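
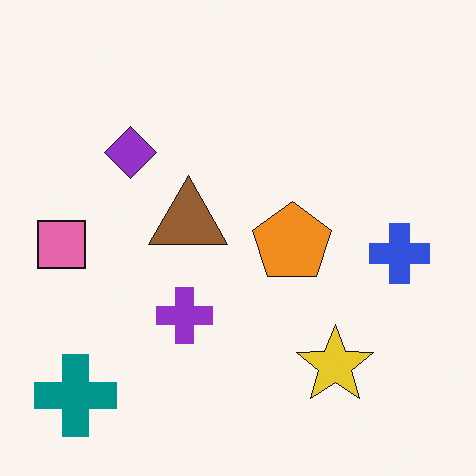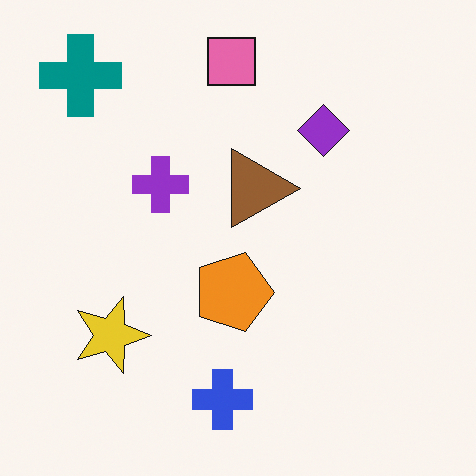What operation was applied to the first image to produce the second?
Rotated 90° clockwise.

The teal cross sits in the bottom-left of the first image and the top-left of the second — consistent with a whole-image 90° clockwise rotation.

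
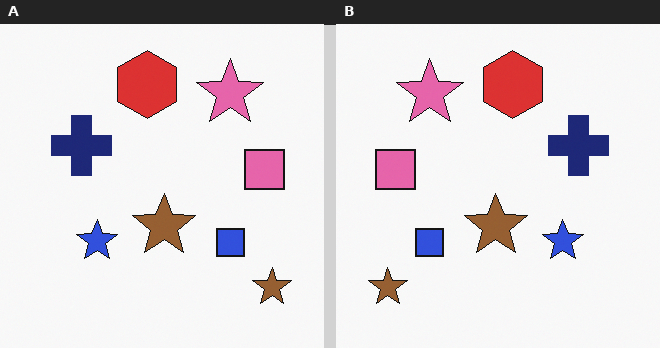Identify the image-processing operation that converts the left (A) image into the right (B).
The transformation is: flipped horizontally (left ↔ right).

The pink square is in the right of the left (A) image and the left of the right (B) — shapes on opposite sides of the vertical midline have swapped in a mirror flip.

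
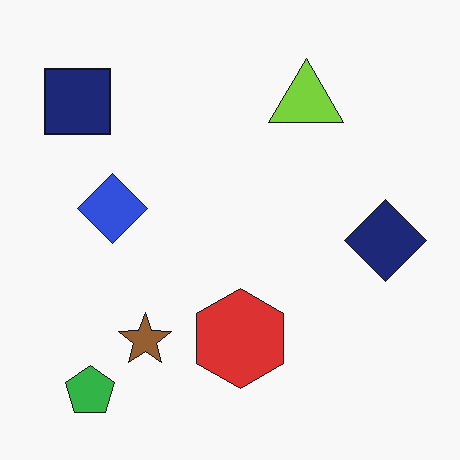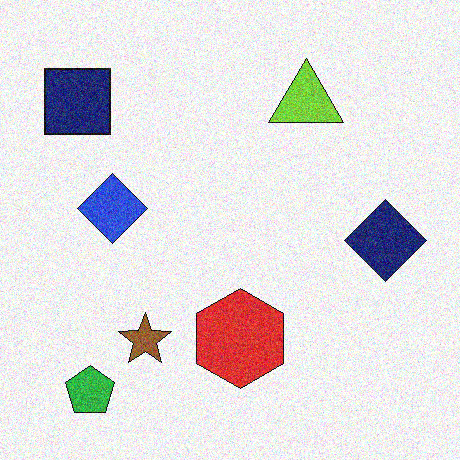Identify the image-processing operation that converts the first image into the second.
Degraded with moderate additive noise.

Random speckle covers the whole image, including the flat background.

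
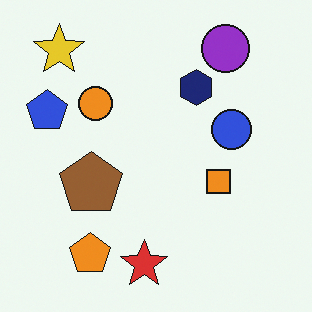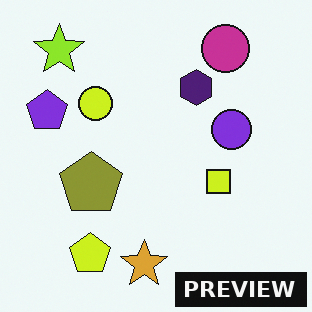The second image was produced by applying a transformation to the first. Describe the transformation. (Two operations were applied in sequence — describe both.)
This is the original image hue-shifted by a small amount, then watermarked with the text "PREVIEW" in the lower-right corner.

Every shape's color has rotated by the same amount around the hue wheel — a uniform hue shift. A dark label reading "PREVIEW" appears in the lower-right corner.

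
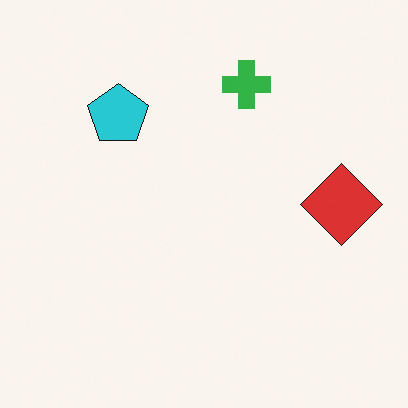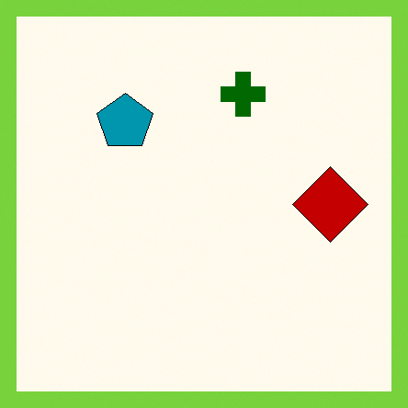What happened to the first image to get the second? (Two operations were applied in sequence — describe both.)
The transformation is: boosted in contrast, then framed with a lime border.

Tones are pushed away from mid-grey across the whole image — a global contrast change. A solid lime frame runs around the edge of the second image, with the content slightly shrunk inside it.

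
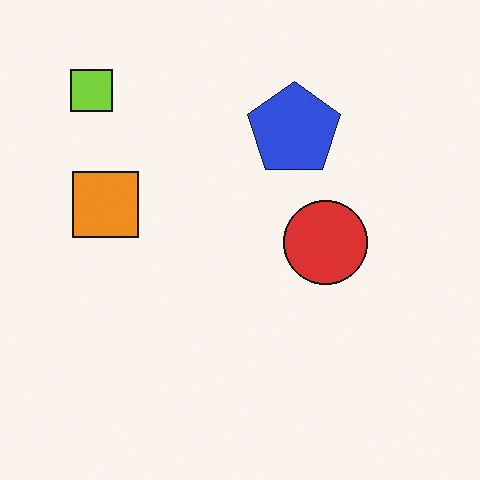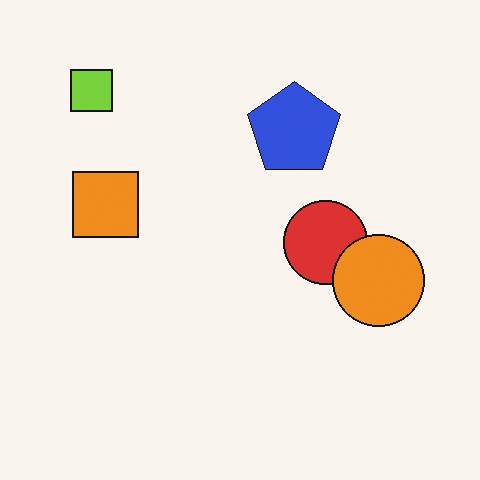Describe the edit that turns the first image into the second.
The transformation is: overlaid with an additional orange circle.

An orange circle appears in the second image that is absent from the first.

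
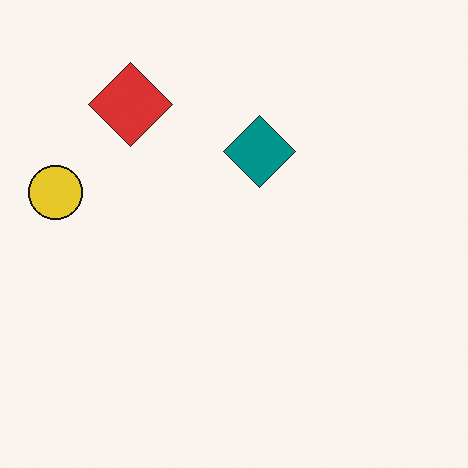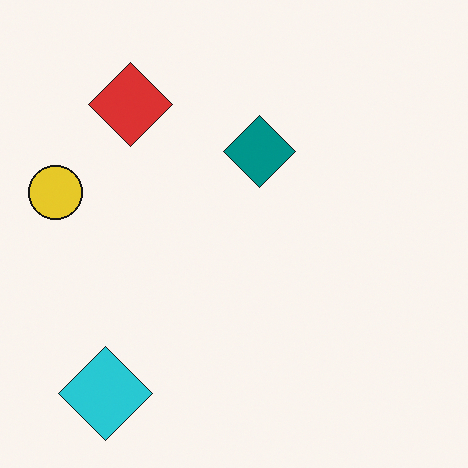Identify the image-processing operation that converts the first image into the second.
It was overlaid with an additional cyan diamond.

A cyan diamond appears in the second image that is absent from the first.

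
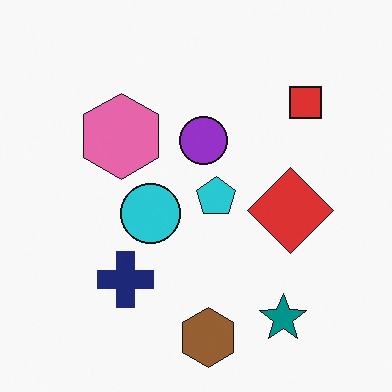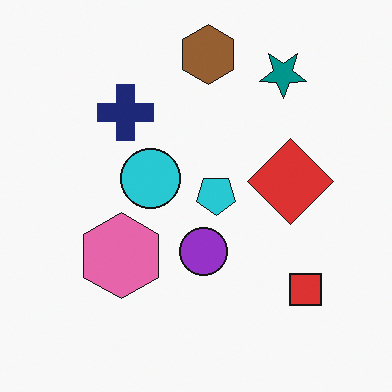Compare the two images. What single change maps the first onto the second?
It was flipped vertically (top ↔ bottom).

The brown hexagon is in the bottom of the first image and the top of the second — shapes on opposite sides of the horizontal midline have swapped in a mirror flip.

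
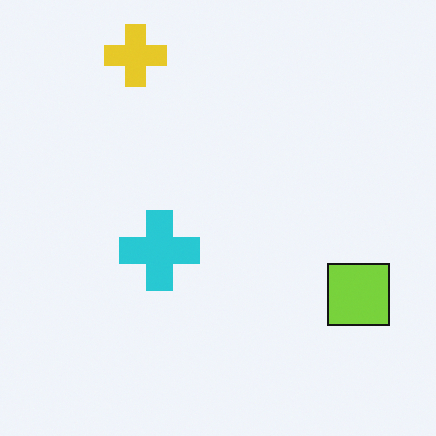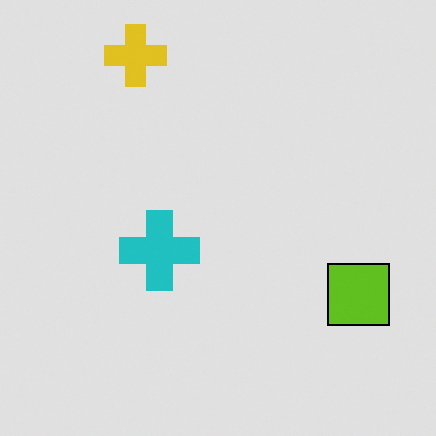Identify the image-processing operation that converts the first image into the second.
The image was moderately posterized.

Each flat color has snapped to a coarser quantized level — most visibly, the near-white background has dropped to a flat grey.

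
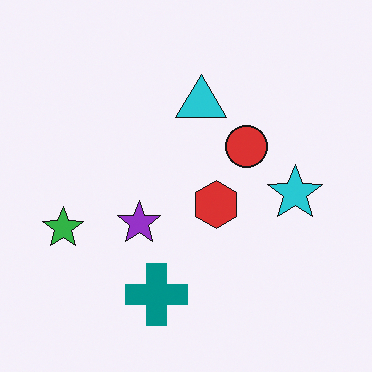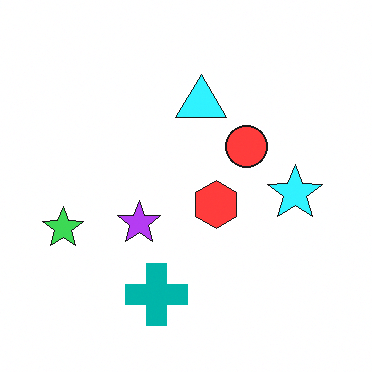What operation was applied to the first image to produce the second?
The transformation is: slightly brightened.

Every pixel — background and shapes alike — is uniformly brightened.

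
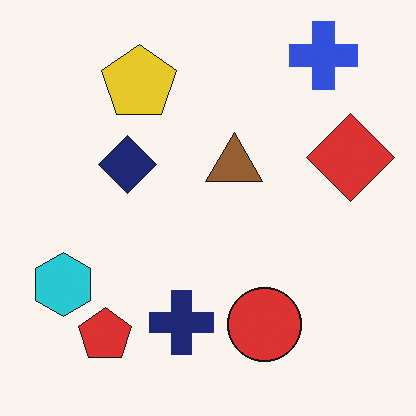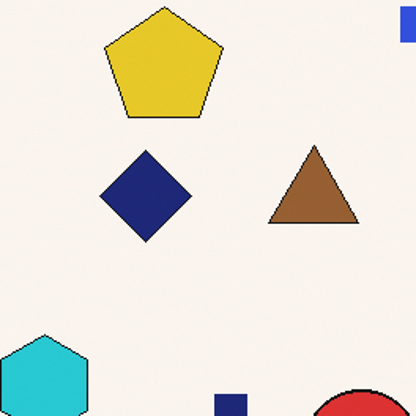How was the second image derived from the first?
The second image is the first cropped slightly and scaled back up.

The visible shapes are larger and the field of view is narrower; shapes near the original edges may be partly or wholly outside the frame — a crop-and-rescale.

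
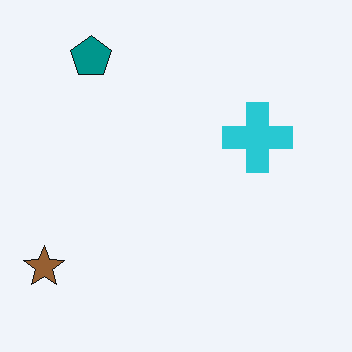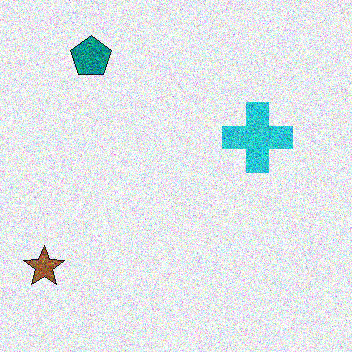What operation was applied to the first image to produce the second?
The image was degraded with heavy additive noise.

Random speckle covers the whole image, including the flat background.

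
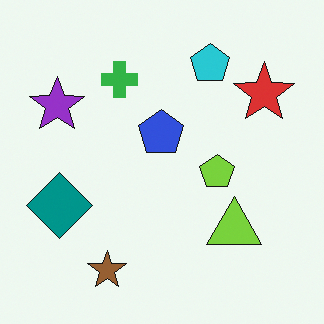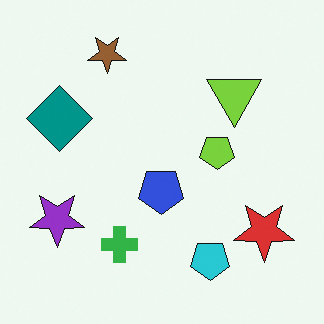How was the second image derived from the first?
It was flipped vertically (top ↔ bottom).

The brown star is in the bottom-left of the first image and the top-left of the second — shapes on opposite sides of the horizontal midline have swapped in a mirror flip.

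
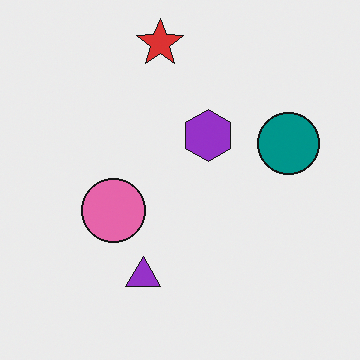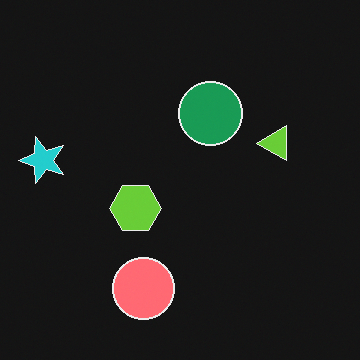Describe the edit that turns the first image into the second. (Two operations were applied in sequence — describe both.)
The transformation is: transposed (reflected across the top-left ↔ bottom-right diagonal), then color-inverted (negative).

Shapes have swapped their row and column positions — what was in the top-right is now in the bottom-left — a diagonal reflection. The light background has become dark and every shape's color is its complement — a photographic negative.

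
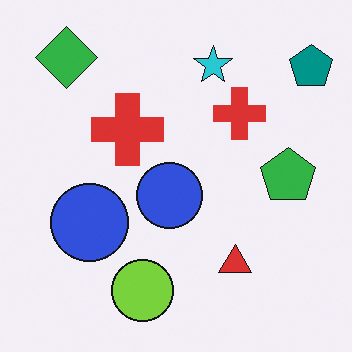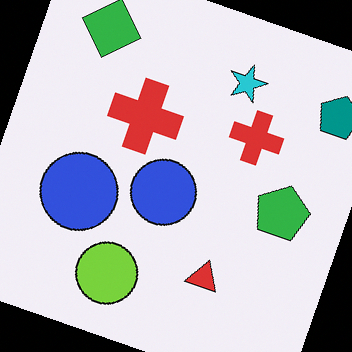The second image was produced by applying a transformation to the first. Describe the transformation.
Rotated clockwise by a clearly visible amount.

Every shape is tilted by the same angle and the image corners show triangular fill wedges — a whole-image rotation by a non-right angle.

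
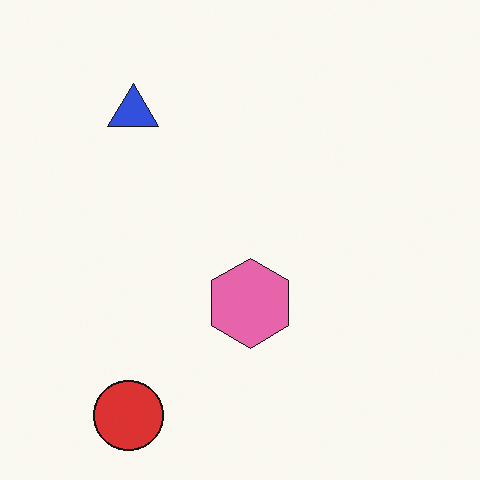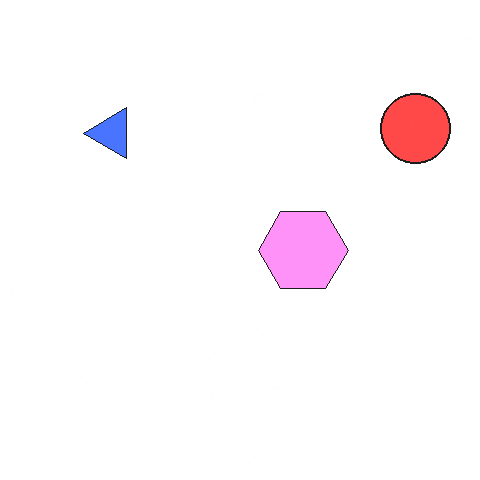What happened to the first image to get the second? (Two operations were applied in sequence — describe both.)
It was transposed (reflected across the top-left ↔ bottom-right diagonal), then substantially brightened.

Shapes have swapped their row and column positions — what was in the top-right is now in the bottom-left — a diagonal reflection. Every pixel — background and shapes alike — is uniformly brightened.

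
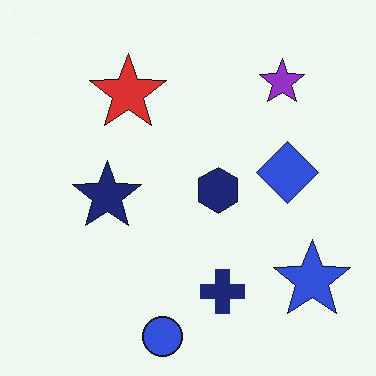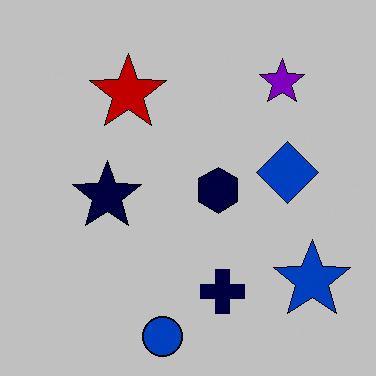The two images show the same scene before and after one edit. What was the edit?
The image was heavily posterized to just a handful of flat colors.

Each flat color has snapped to a coarser quantized level — most visibly, the near-white background has dropped to a flat grey.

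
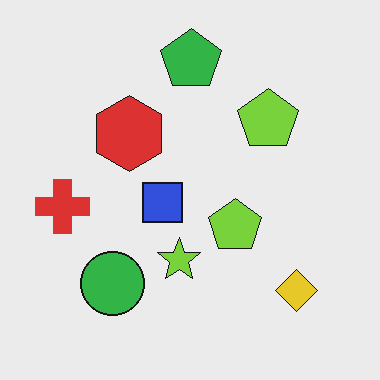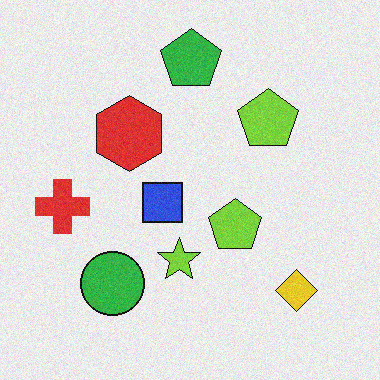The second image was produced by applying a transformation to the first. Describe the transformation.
The transformation is: degraded with light additive noise.

Random speckle covers the whole image, including the flat background.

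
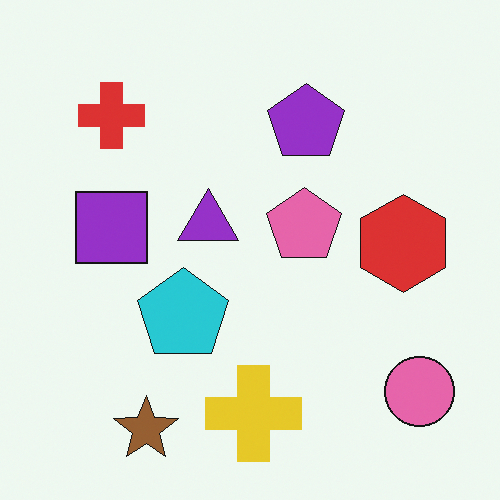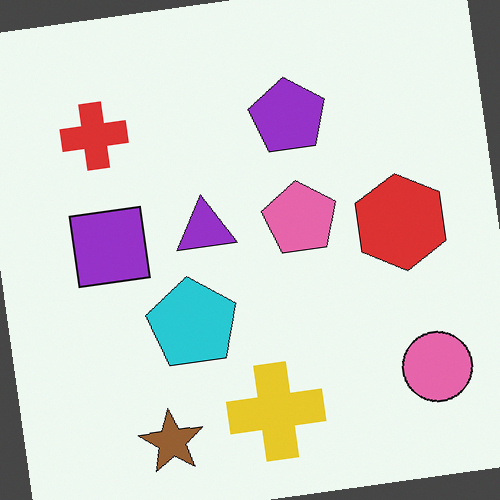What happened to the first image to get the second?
It was rotated counter-clockwise by a small amount.

Every shape is tilted by the same angle and the image corners show triangular fill wedges — a whole-image rotation by a non-right angle.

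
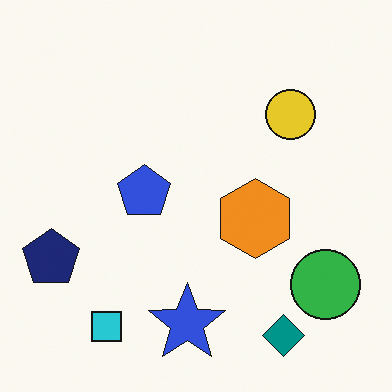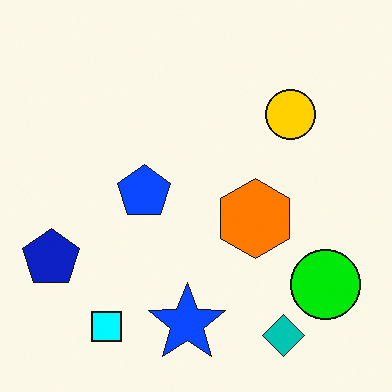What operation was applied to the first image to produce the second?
The transformation is: made much more vivid (saturation change).

All colors are more vivid — a global saturation change.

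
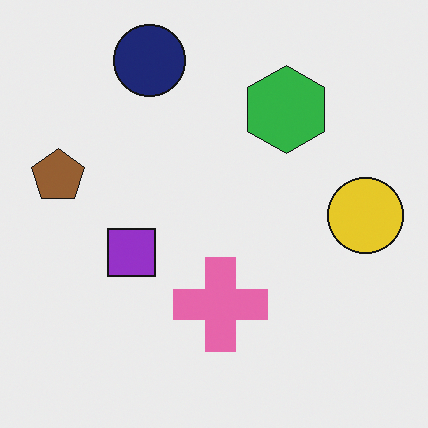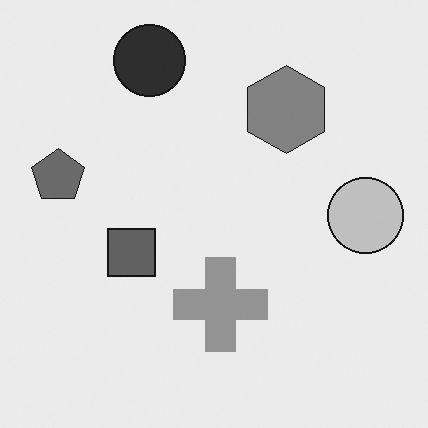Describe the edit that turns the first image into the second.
Converted to grayscale.

All color is removed — every shape is now a shade of grey.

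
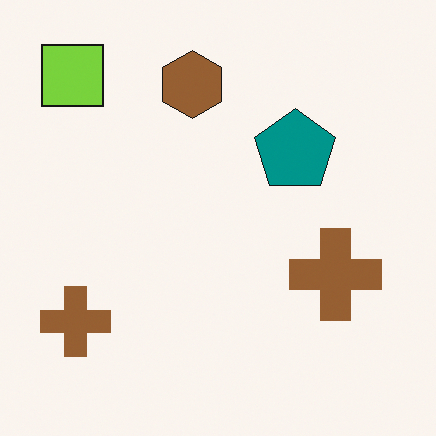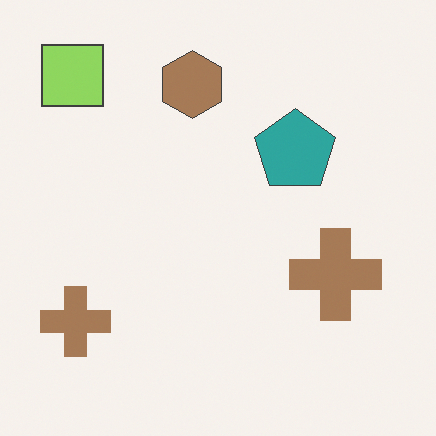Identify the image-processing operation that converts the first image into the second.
The second image is the first given slightly reduced contrast.

Tones are pushed toward mid-grey across the whole image — a global contrast change.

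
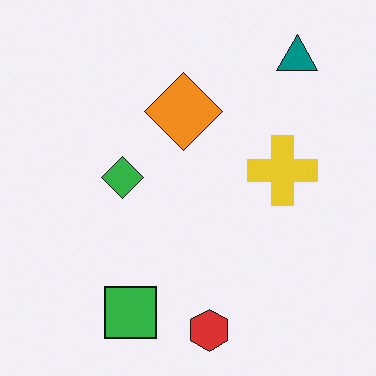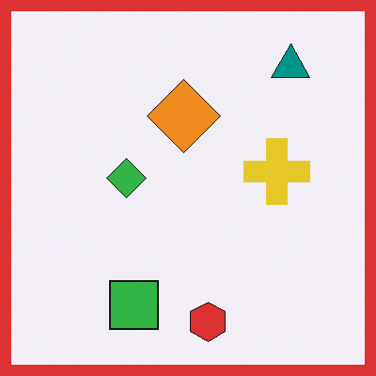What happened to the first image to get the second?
Framed with a red border.

A solid red frame runs around the edge of the second image, with the content slightly shrunk inside it.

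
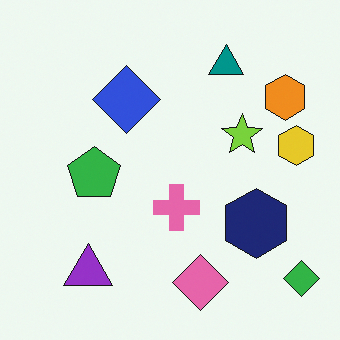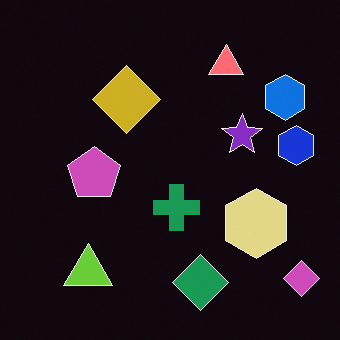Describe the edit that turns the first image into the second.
It was color-inverted (negative).

The light background has become dark and every shape's color is its complement — a photographic negative.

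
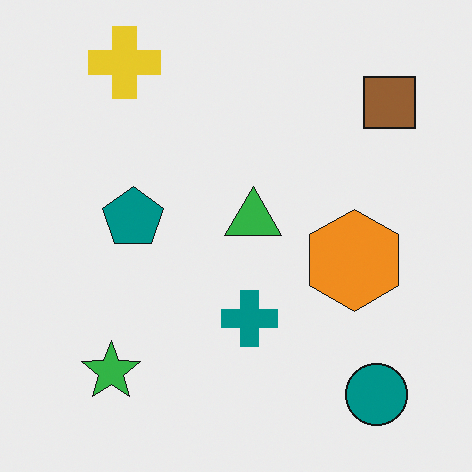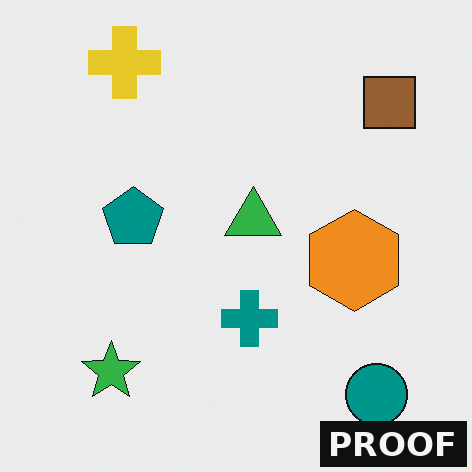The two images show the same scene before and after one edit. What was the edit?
This is the original image watermarked with the text "PROOF" in the lower-right corner.

A dark label reading "PROOF" appears in the lower-right corner.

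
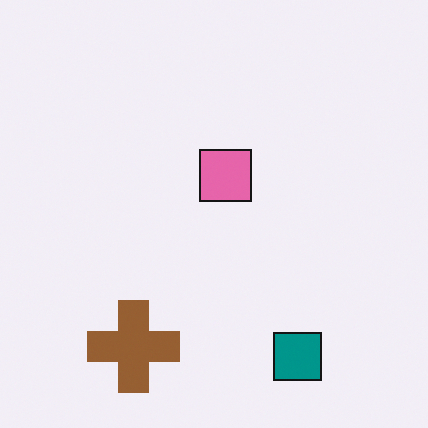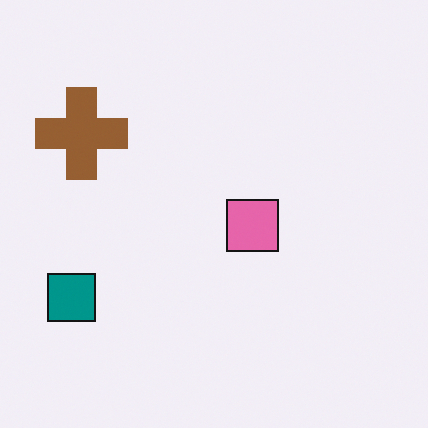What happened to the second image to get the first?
The image was rotated 90° counter-clockwise.

The teal square sits in the bottom-left of the second image and the bottom-right of the first — consistent with a whole-image 90° counter-clockwise rotation.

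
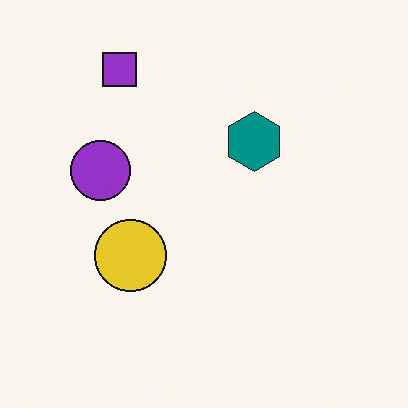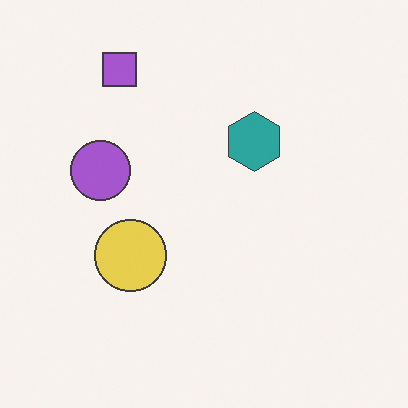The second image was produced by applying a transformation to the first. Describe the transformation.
It was given slightly reduced contrast.

Tones are pushed toward mid-grey across the whole image — a global contrast change.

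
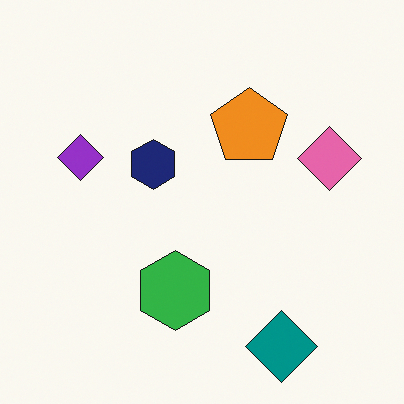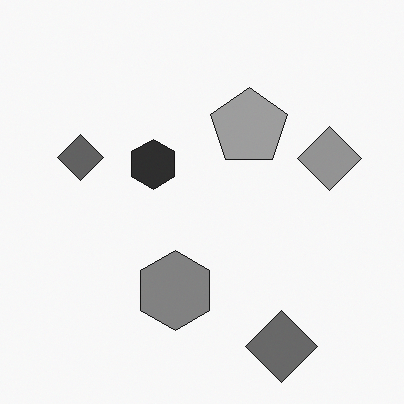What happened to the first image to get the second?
The transformation is: converted to grayscale.

All color is removed — every shape is now a shade of grey.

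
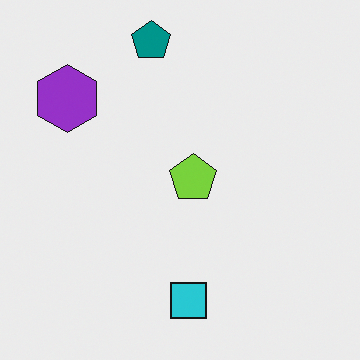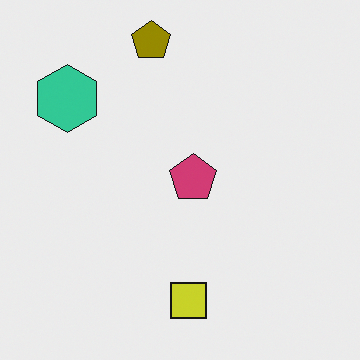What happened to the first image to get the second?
The image was hue-shifted through roughly half the color wheel.

Every shape's color has rotated by the same amount around the hue wheel — a uniform hue shift.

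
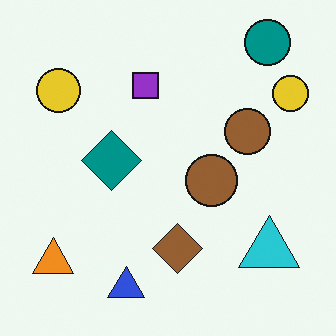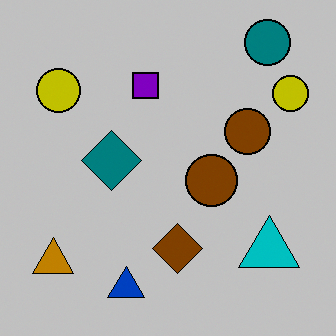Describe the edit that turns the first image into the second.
The second image is the first aggressively posterized.

Each flat color has snapped to a coarser quantized level — most visibly, the near-white background has dropped to a flat grey.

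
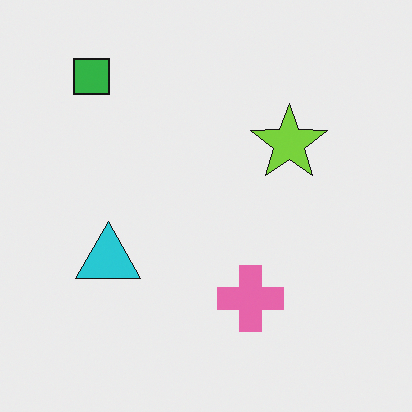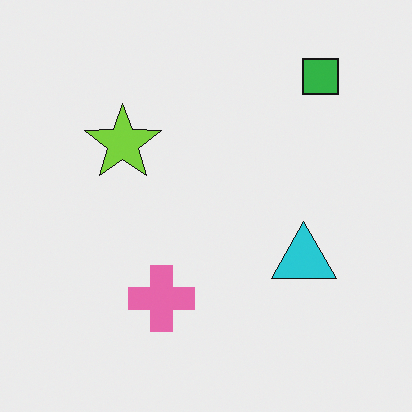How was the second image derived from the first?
Flipped horizontally (left ↔ right).

The green square is in the top-left of the first image and the top-right of the second — shapes on opposite sides of the vertical midline have swapped in a mirror flip.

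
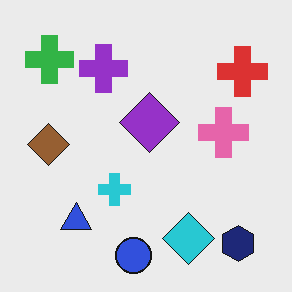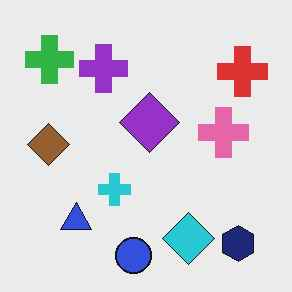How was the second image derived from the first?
The image was JPEG-compressed with visible artifacts.

Blocky 8×8 compression artifacts appear around shape edges and the flat background shows ringing — characteristic JPEG degradation.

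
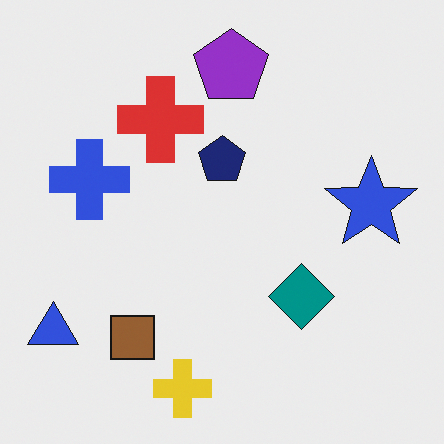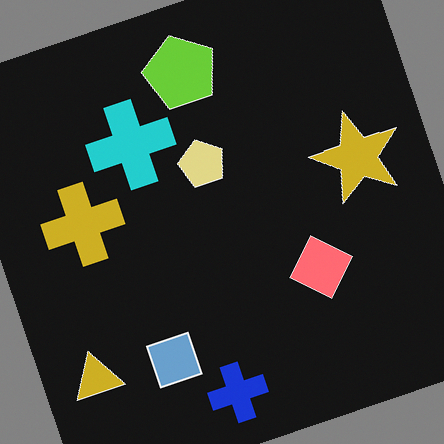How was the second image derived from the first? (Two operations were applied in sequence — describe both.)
Color-inverted (negative), then rotated counter-clockwise by a clearly visible amount.

The light background has become dark and every shape's color is its complement — a photographic negative. Every shape is tilted by the same angle and the image corners show triangular fill wedges — a whole-image rotation by a non-right angle.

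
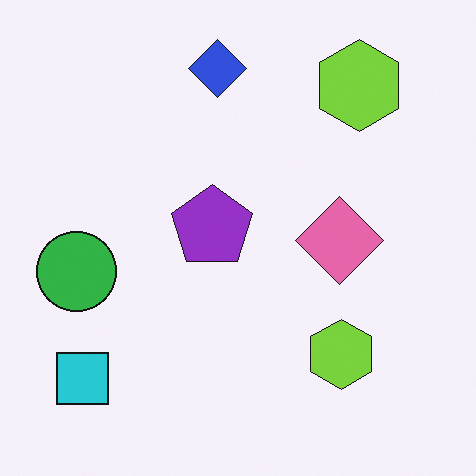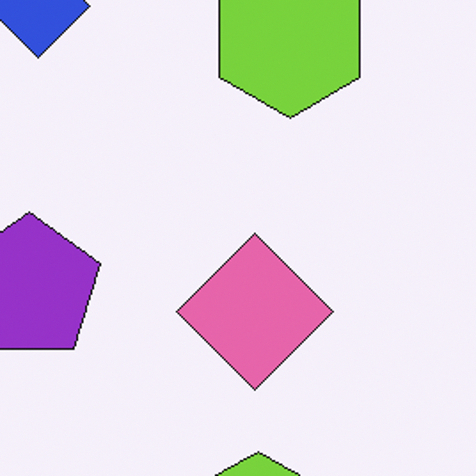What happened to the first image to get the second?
It was cropped to a noticeably smaller region and rescaled.

The visible shapes are larger and the field of view is narrower; shapes near the original edges may be partly or wholly outside the frame — a crop-and-rescale.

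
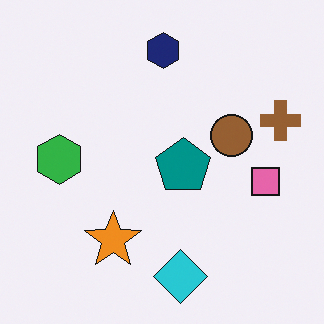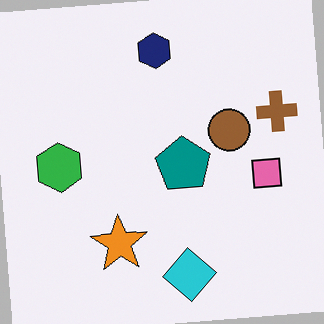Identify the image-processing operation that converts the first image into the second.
The transformation is: rotated counter-clockwise by a small amount.

Every shape is tilted by the same angle and the image corners show triangular fill wedges — a whole-image rotation by a non-right angle.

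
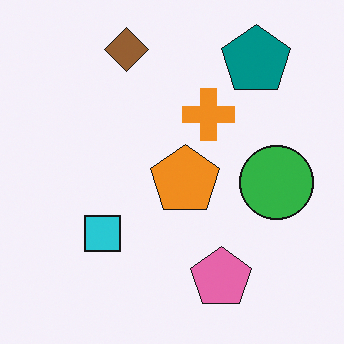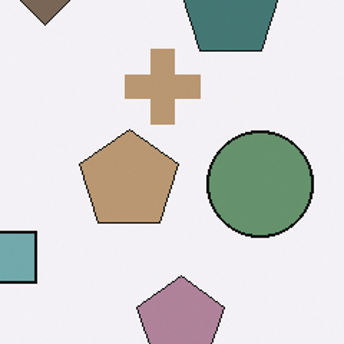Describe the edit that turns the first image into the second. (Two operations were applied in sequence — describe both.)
The transformation is: cropped slightly and scaled back up, then made much more muted (saturation change).

The visible shapes are larger and the field of view is narrower; shapes near the original edges may be partly or wholly outside the frame — a crop-and-rescale. All colors are more muted and greyish — a global saturation change.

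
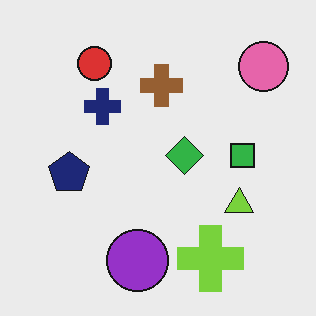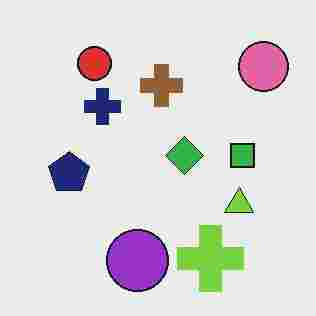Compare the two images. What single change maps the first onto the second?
This is the original image degraded with heavy JPEG compression.

Blocky 8×8 compression artifacts appear around shape edges and the flat background shows ringing — characteristic JPEG degradation.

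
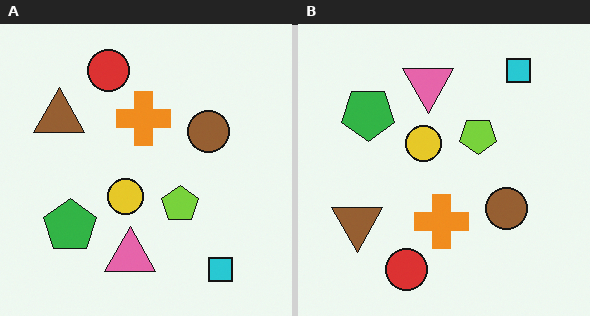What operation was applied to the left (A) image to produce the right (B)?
The right (B) image is the left (A) flipped vertically (top ↔ bottom).

The red circle is in the top of the left (A) image and the bottom of the right (B) — shapes on opposite sides of the horizontal midline have swapped in a mirror flip.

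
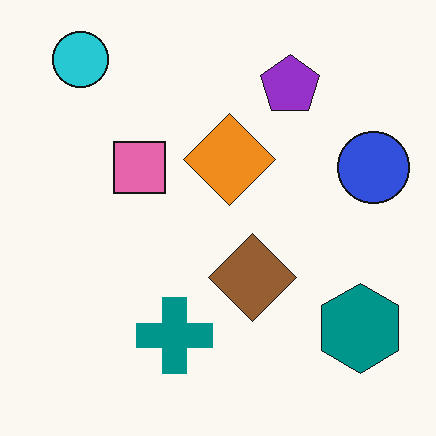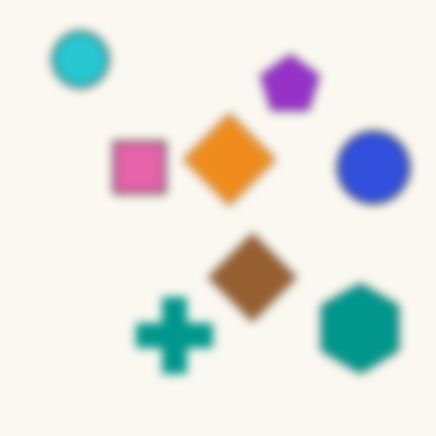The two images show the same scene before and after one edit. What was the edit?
This is the original image moderately blurred.

Shape edges and outlines are uniformly softened across the whole image.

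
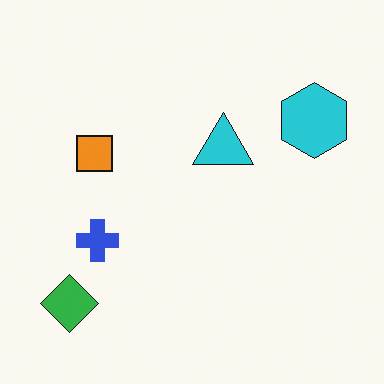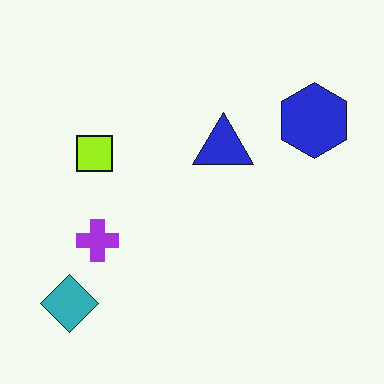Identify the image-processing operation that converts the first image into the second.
Hue-shifted slightly.

Every shape's color has rotated by the same amount around the hue wheel — a uniform hue shift.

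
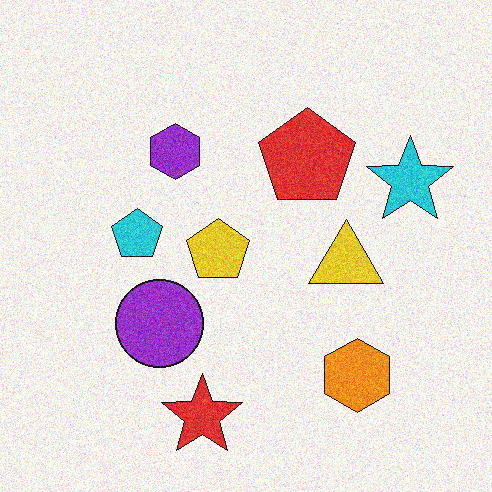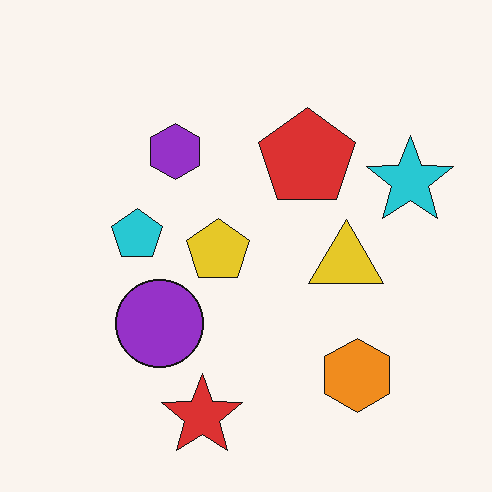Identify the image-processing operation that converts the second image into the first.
Degraded with visible gaussian noise.

Random speckle covers the whole image, including the flat background.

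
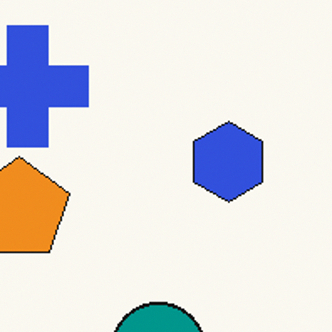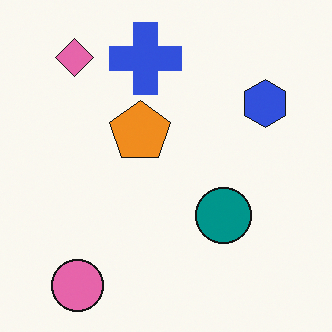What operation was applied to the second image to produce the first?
It was cropped to a noticeably smaller region and rescaled.

The visible shapes are larger and the field of view is narrower; shapes near the original edges may be partly or wholly outside the frame — a crop-and-rescale.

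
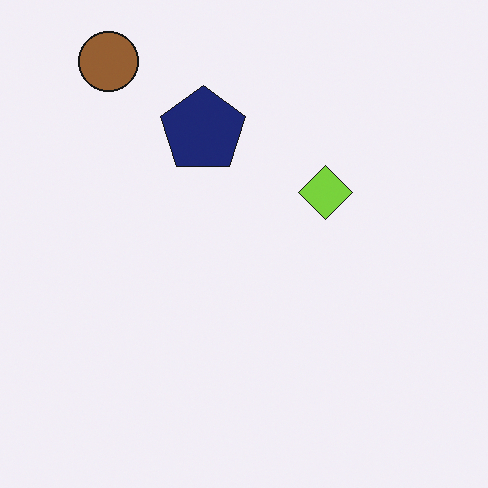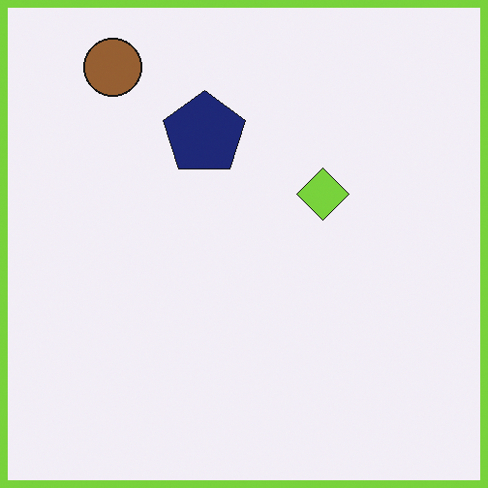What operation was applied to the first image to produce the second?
The second image is the first framed with a lime border.

A solid lime frame runs around the edge of the second image, with the content slightly shrunk inside it.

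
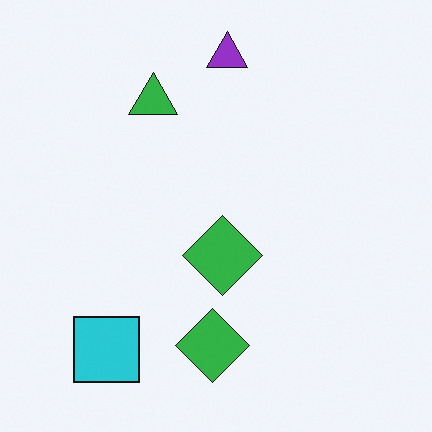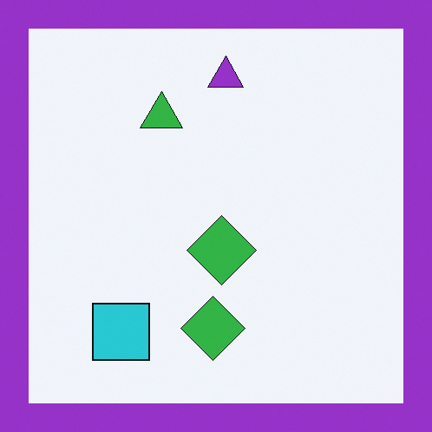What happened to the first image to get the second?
This is the original image framed with a purple border.

A solid purple frame runs around the edge of the second image, with the content slightly shrunk inside it.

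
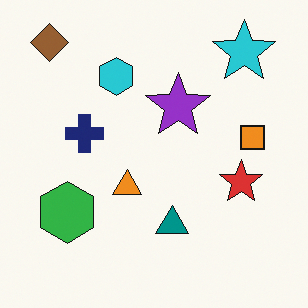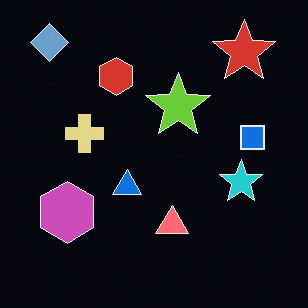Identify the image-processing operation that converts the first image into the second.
The transformation is: color-inverted (negative).

The light background has become dark and every shape's color is its complement — a photographic negative.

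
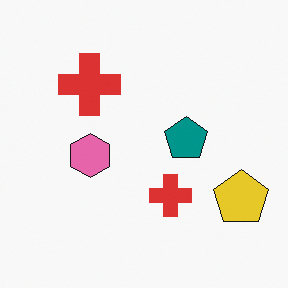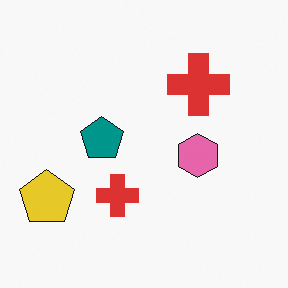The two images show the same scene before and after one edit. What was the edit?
Flipped horizontally (left ↔ right).

The yellow pentagon is in the bottom-right of the first image and the bottom-left of the second — shapes on opposite sides of the vertical midline have swapped in a mirror flip.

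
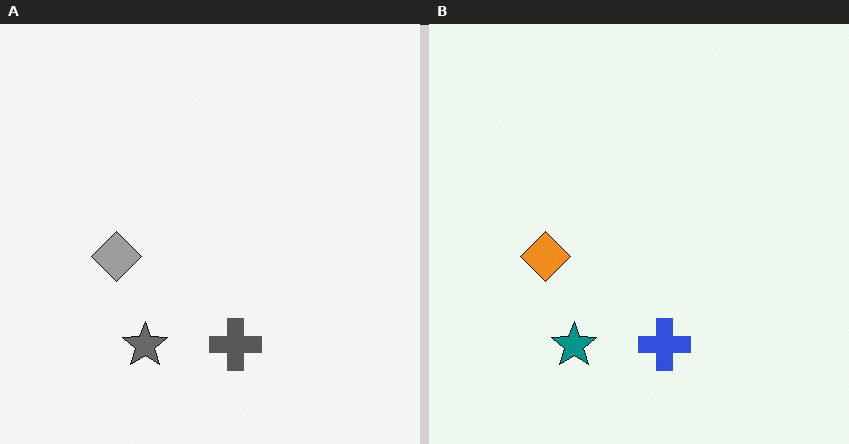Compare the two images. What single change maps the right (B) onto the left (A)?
The left (A) image is the right (B) converted to grayscale.

All color is removed — every shape is now a shade of grey.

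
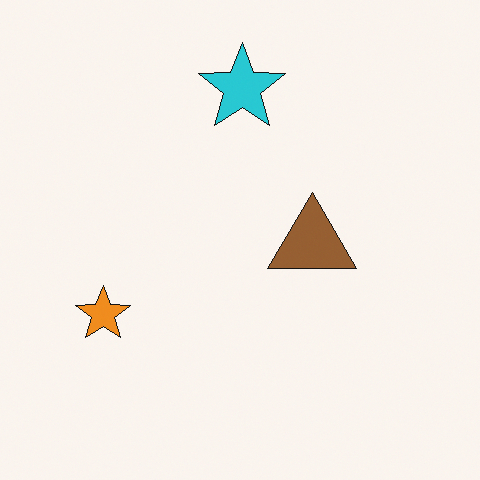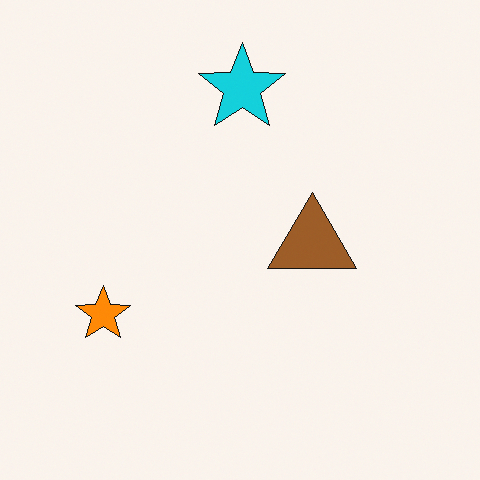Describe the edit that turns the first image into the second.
The image was slightly oversaturated.

All colors are more vivid — a global saturation change.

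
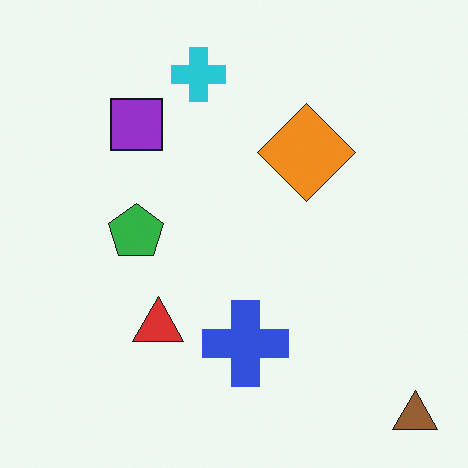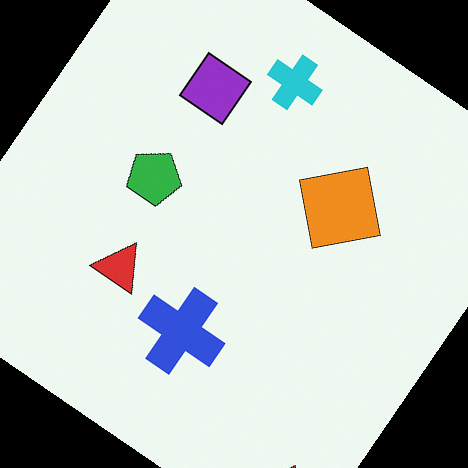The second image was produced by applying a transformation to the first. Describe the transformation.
This is the original image rotated clockwise by a large amount — several tens of degrees.

Every shape is tilted by the same angle and the image corners show triangular fill wedges — a whole-image rotation by a non-right angle.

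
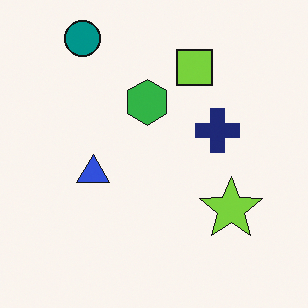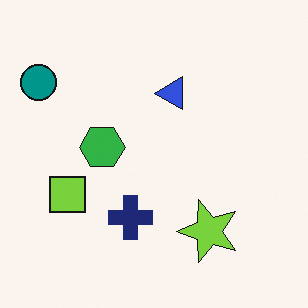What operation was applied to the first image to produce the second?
The second image is the first transposed (reflected across the top-left ↔ bottom-right diagonal).

Shapes have swapped their row and column positions — what was in the top-right is now in the bottom-left — a diagonal reflection.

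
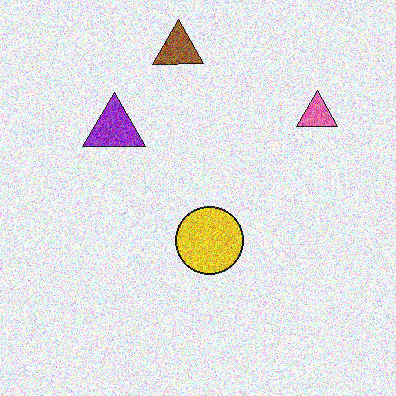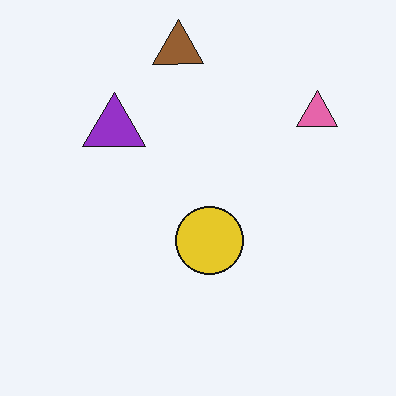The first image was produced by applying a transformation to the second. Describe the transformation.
The transformation is: degraded with strong gaussian noise.

Random speckle covers the whole image, including the flat background.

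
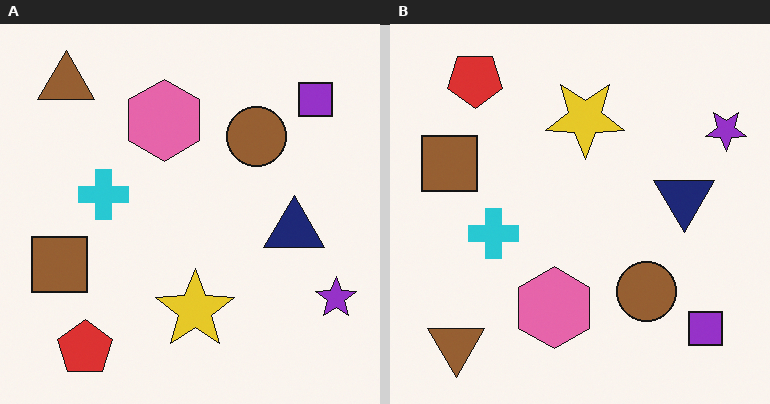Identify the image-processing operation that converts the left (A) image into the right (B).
This is the original image flipped vertically (top ↔ bottom).

The red pentagon is in the bottom-left of the left (A) image and the top-left of the right (B) — shapes on opposite sides of the horizontal midline have swapped in a mirror flip.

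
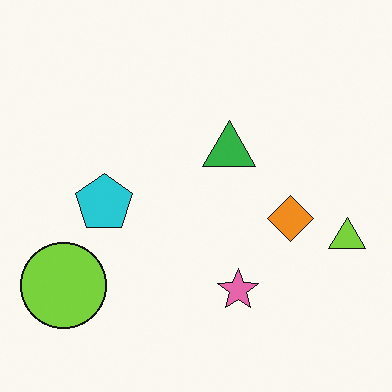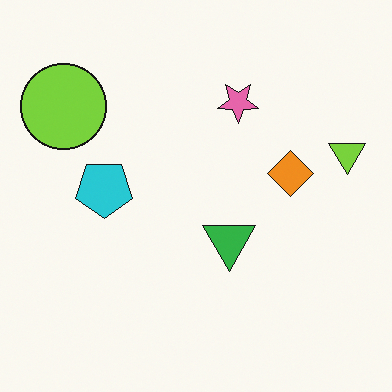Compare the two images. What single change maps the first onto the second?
It was flipped vertically (top ↔ bottom).

The pink star is in the bottom of the first image and the top of the second — shapes on opposite sides of the horizontal midline have swapped in a mirror flip.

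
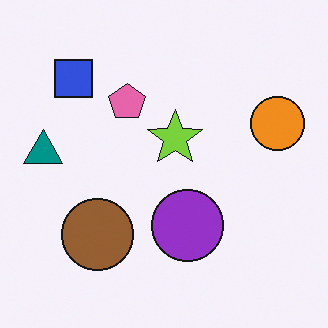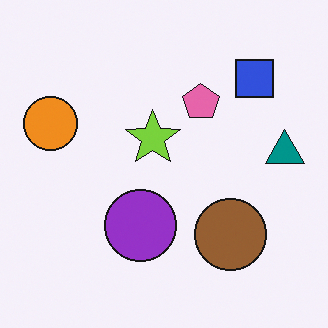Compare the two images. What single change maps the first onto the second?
The transformation is: flipped horizontally (left ↔ right).

The teal triangle is in the left of the first image and the right of the second — shapes on opposite sides of the vertical midline have swapped in a mirror flip.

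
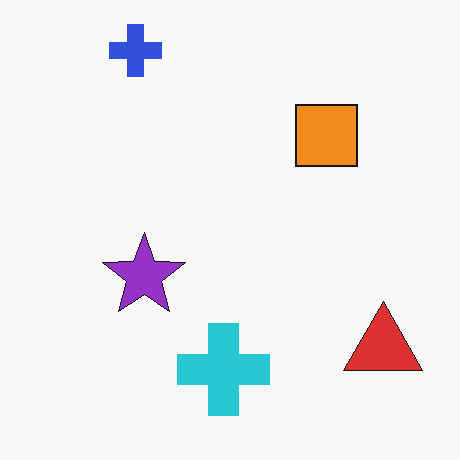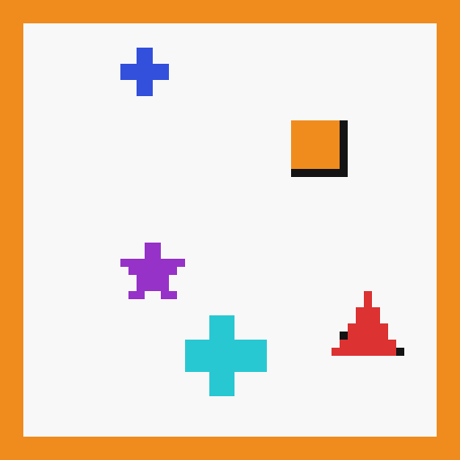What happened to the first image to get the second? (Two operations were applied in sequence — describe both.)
It was coarsely pixelated, then framed with a orange border.

Shapes are reduced to large square blocks; fine edges and outlines are lost — a downscale-then-upscale (mosaic) effect. A solid orange frame runs around the edge of the second image, with the content slightly shrunk inside it.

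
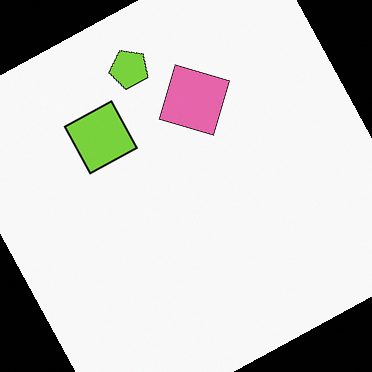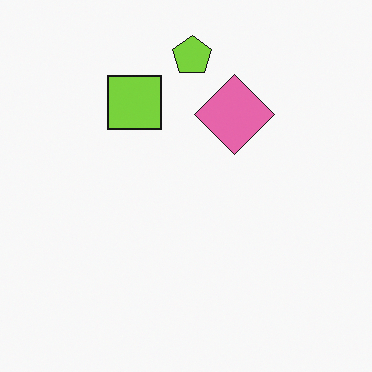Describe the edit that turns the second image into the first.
Rotated counter-clockwise by a clearly visible amount.

Every shape is tilted by the same angle and the image corners show triangular fill wedges — a whole-image rotation by a non-right angle.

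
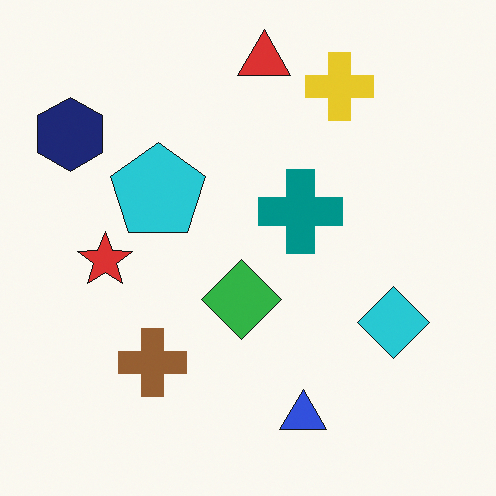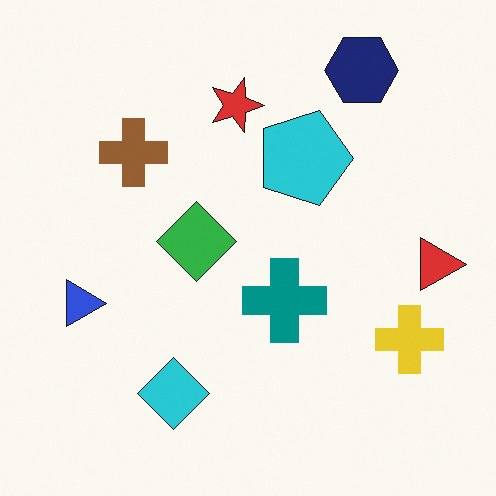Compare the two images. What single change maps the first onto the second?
The image was rotated 90° clockwise.

The navy hexagon sits in the top-left of the first image and the top-right of the second — consistent with a whole-image 90° clockwise rotation.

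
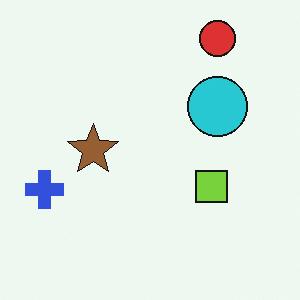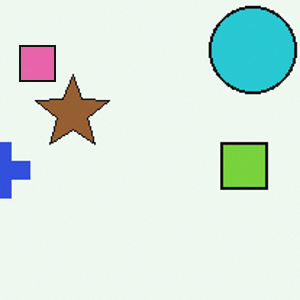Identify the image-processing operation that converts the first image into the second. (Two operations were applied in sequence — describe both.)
The second image is the first cropped to a modestly smaller region and rescaled, then overlaid with an additional pink square.

The visible shapes are larger and the field of view is narrower; shapes near the original edges may be partly or wholly outside the frame — a crop-and-rescale. A pink square appears in the second image that is absent from the first.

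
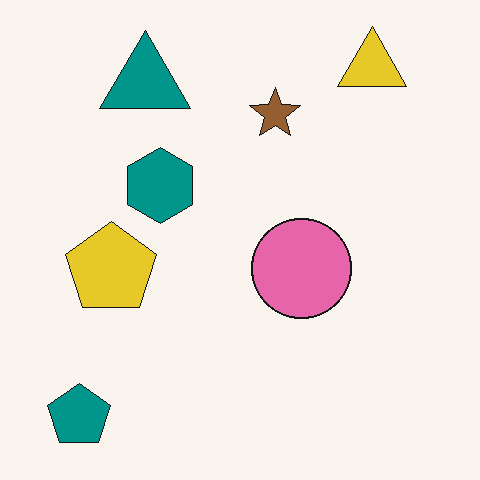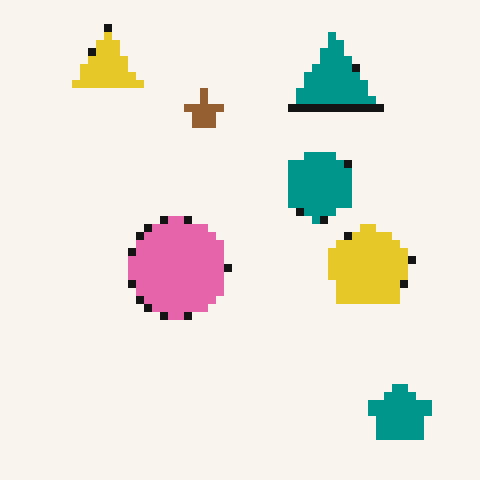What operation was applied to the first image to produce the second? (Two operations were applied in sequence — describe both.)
The image was flipped horizontally (left ↔ right), then moderately pixelated.

The teal pentagon is in the bottom-left of the first image and the bottom-right of the second — shapes on opposite sides of the vertical midline have swapped in a mirror flip. Shapes are reduced to large square blocks; fine edges and outlines are lost — a downscale-then-upscale (mosaic) effect.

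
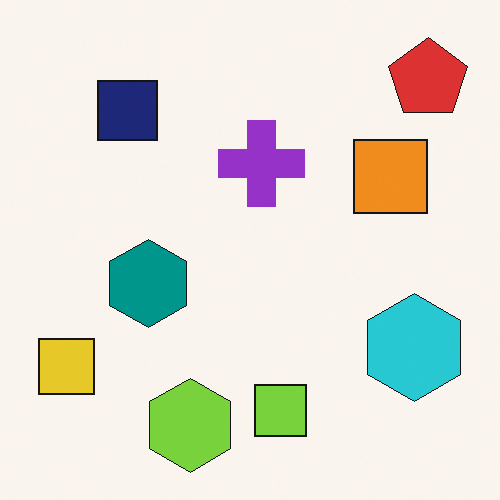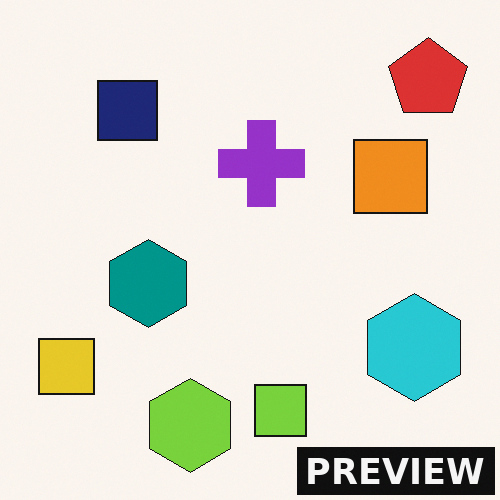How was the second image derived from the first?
The image was watermarked with the text "PREVIEW" in the lower-right corner.

A dark label reading "PREVIEW" appears in the lower-right corner.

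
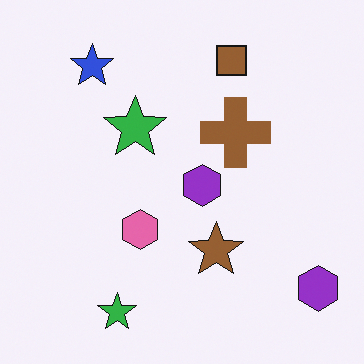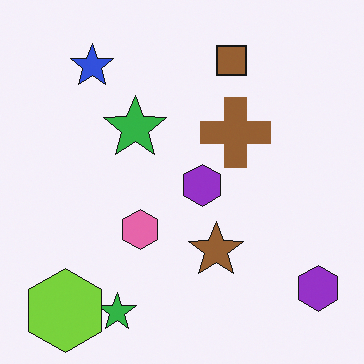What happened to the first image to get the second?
The second image is the first overlaid with an additional lime hexagon.

A lime hexagon appears in the second image that is absent from the first.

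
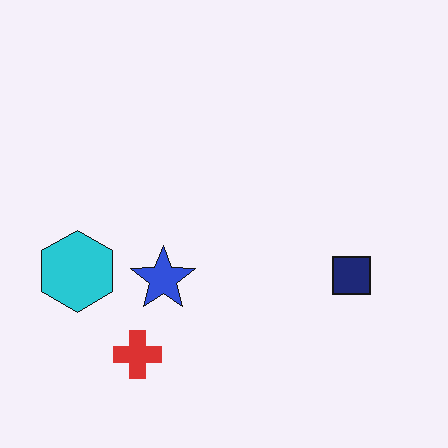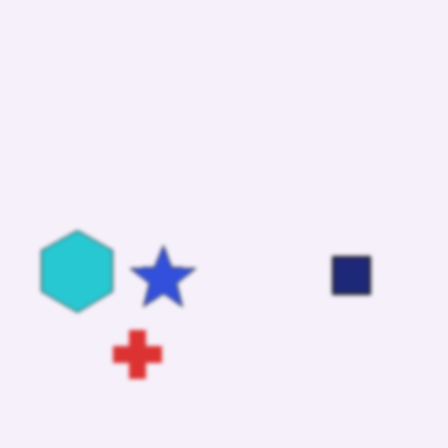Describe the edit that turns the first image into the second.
The transformation is: lightly blurred.

Shape edges and outlines are uniformly softened across the whole image.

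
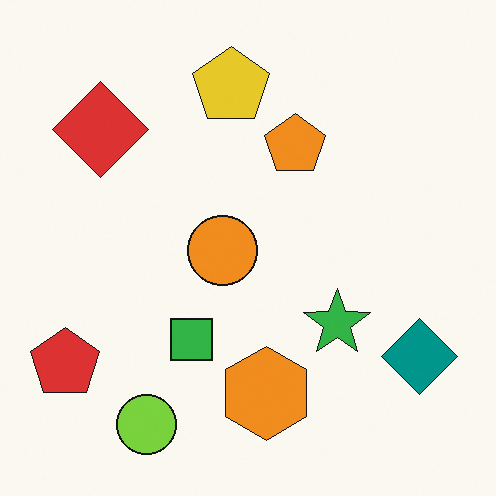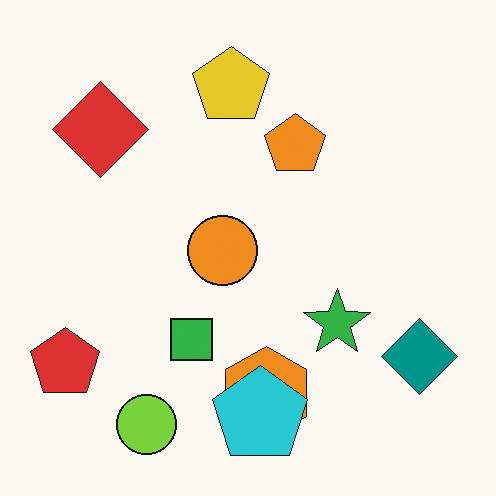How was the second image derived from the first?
This is the original image overlaid with an additional cyan pentagon.

A cyan pentagon appears in the second image that is absent from the first.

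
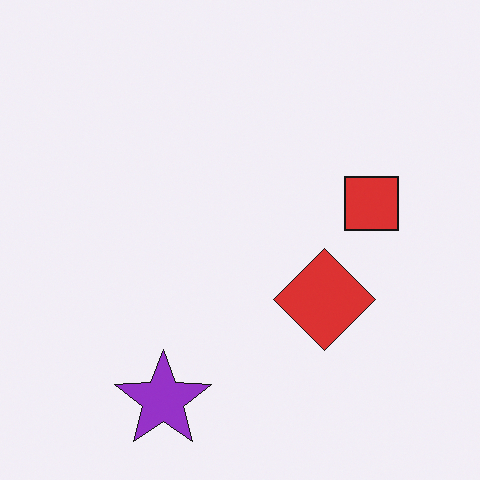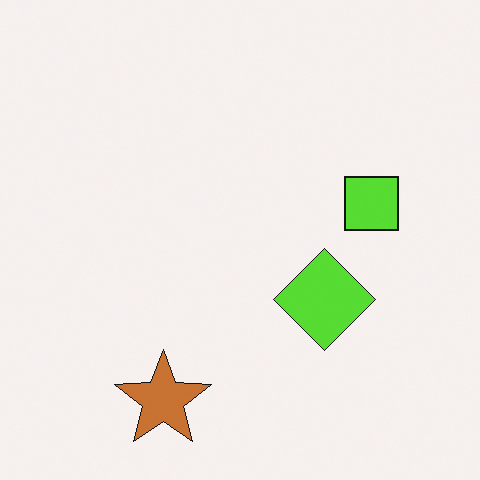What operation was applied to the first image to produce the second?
Hue-shifted through roughly a third of the color wheel.

Every shape's color has rotated by the same amount around the hue wheel — a uniform hue shift.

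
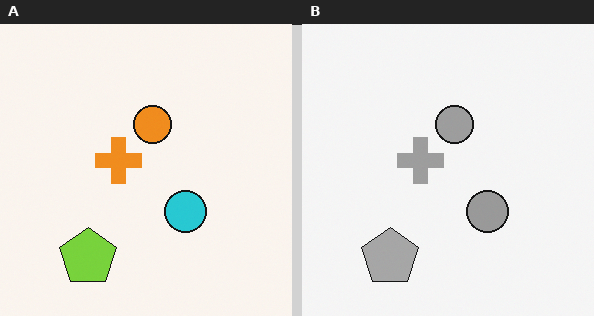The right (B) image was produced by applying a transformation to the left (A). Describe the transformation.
This is the original image converted to grayscale.

All color is removed — every shape is now a shade of grey.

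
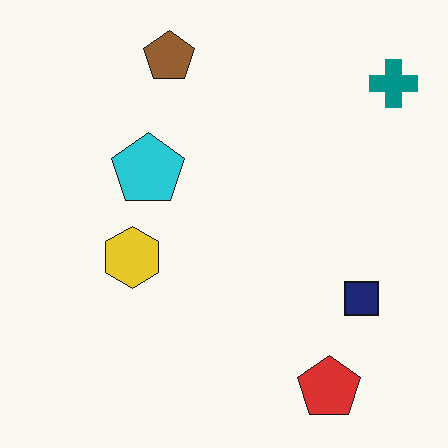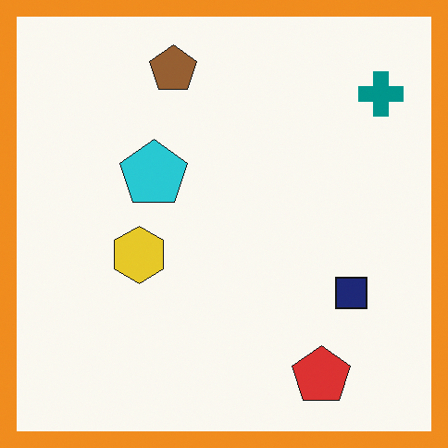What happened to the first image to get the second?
The image was framed with a orange border.

A solid orange frame runs around the edge of the second image, with the content slightly shrunk inside it.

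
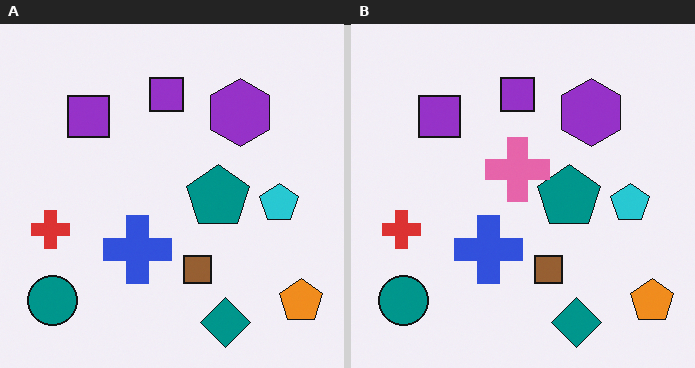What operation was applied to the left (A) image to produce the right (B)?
This is the original image overlaid with an additional pink cross.

A pink cross appears in the right (B) image that is absent from the left (A).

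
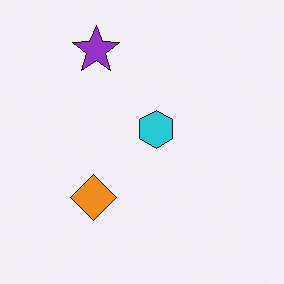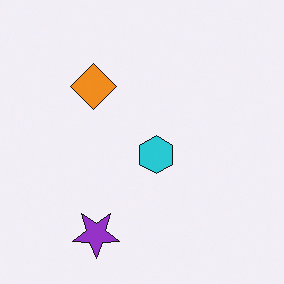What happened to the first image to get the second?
This is the original image flipped vertically (top ↔ bottom).

The purple star is in the top of the first image and the bottom of the second — shapes on opposite sides of the horizontal midline have swapped in a mirror flip.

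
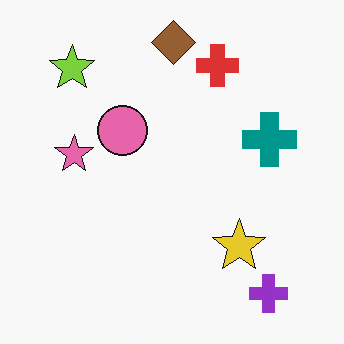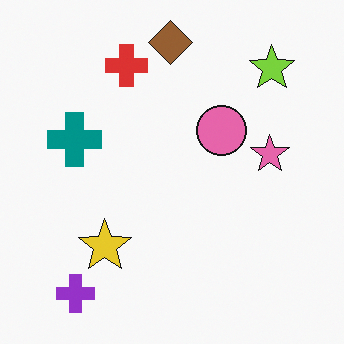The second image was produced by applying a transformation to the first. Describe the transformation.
The image was flipped horizontally (left ↔ right).

The lime star is in the top-left of the first image and the top-right of the second — shapes on opposite sides of the vertical midline have swapped in a mirror flip.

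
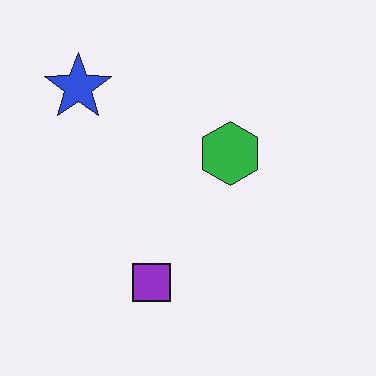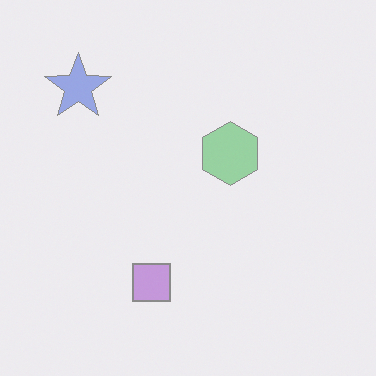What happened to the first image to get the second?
This is the original image washed out (contrast reduced).

Tones are pushed toward mid-grey across the whole image — a global contrast change.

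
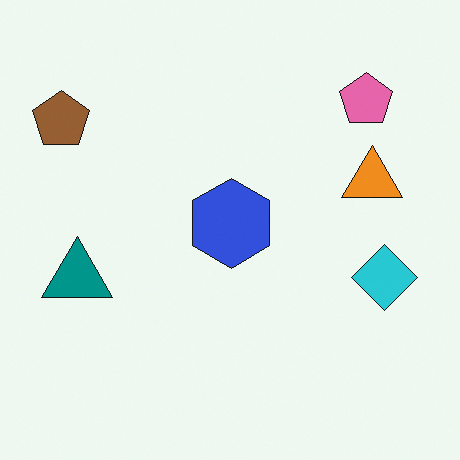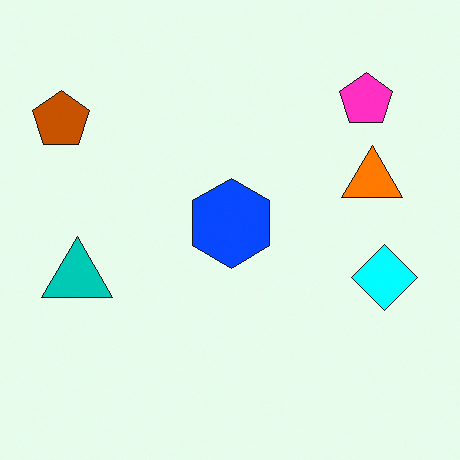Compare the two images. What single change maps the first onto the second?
The image was made much more vivid (saturation change).

All colors are more vivid — a global saturation change.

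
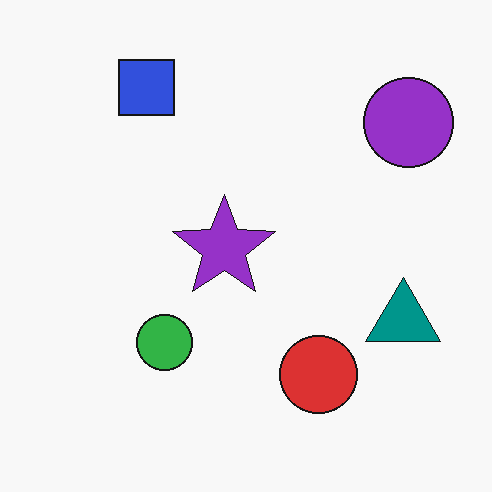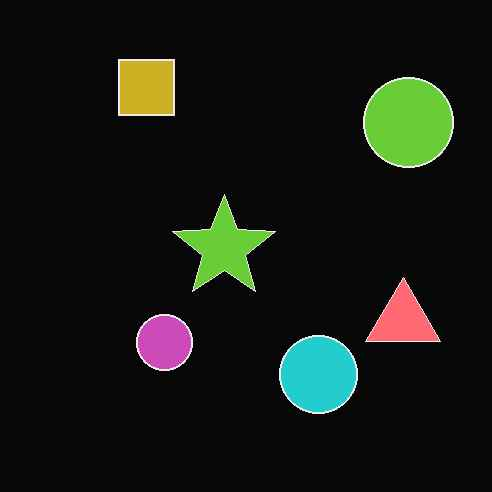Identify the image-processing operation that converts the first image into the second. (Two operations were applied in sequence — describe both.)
It was color-inverted (negative), then given moderate JPEG compression.

The light background has become dark and every shape's color is its complement — a photographic negative. Blocky 8×8 compression artifacts appear around shape edges and the flat background shows ringing — characteristic JPEG degradation.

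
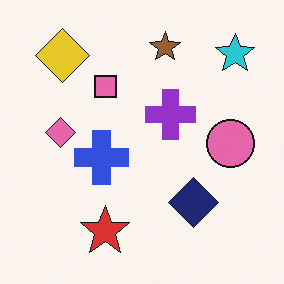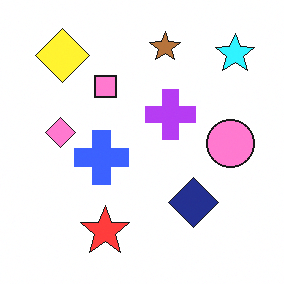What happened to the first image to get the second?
This is the original image slightly brightened.

Every pixel — background and shapes alike — is uniformly brightened.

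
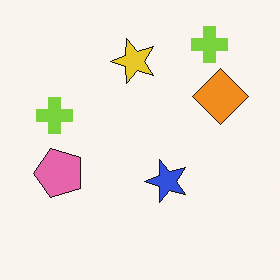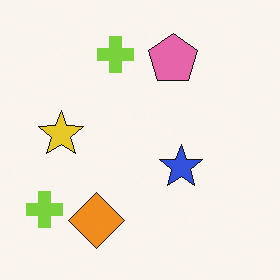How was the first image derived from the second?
The transformation is: transposed (reflected across the top-left ↔ bottom-right diagonal).

Shapes have swapped their row and column positions — what was in the top-right is now in the bottom-left — a diagonal reflection.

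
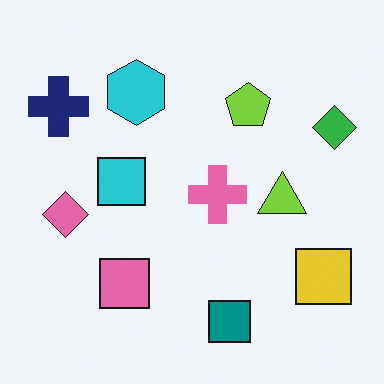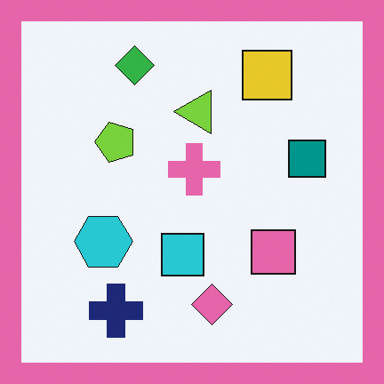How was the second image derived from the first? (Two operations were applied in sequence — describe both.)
The image was rotated 90° counter-clockwise, then framed with a pink border.

The navy cross sits in the top-left of the first image and the bottom-left of the second — consistent with a whole-image 90° counter-clockwise rotation. A solid pink frame runs around the edge of the second image, with the content slightly shrunk inside it.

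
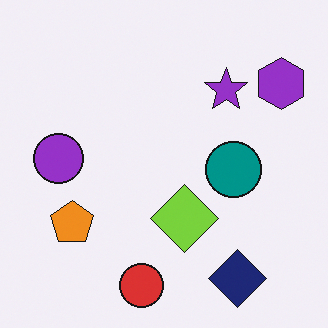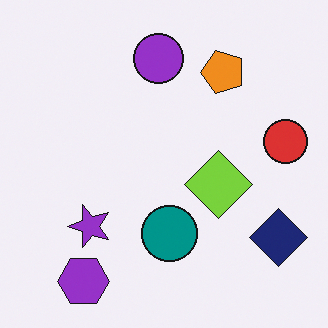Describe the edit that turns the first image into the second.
This is the original image transposed (reflected across the top-left ↔ bottom-right diagonal).

Shapes have swapped their row and column positions — what was in the top-right is now in the bottom-left — a diagonal reflection.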